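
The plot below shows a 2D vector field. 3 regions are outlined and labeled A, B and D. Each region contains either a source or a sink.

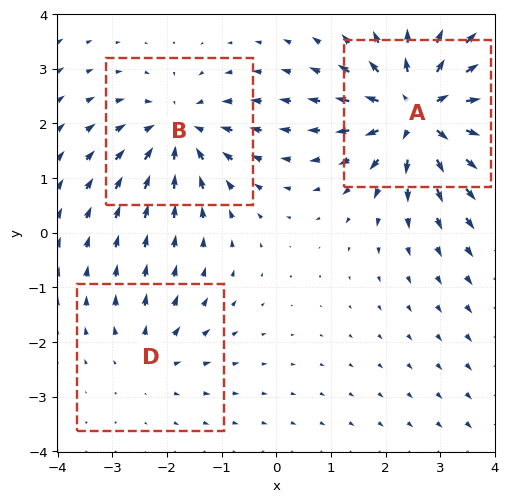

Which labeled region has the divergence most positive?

A

Divergence at each region's feature centre — A: about +5, B: about -3, D: about +2. Region A is most positive.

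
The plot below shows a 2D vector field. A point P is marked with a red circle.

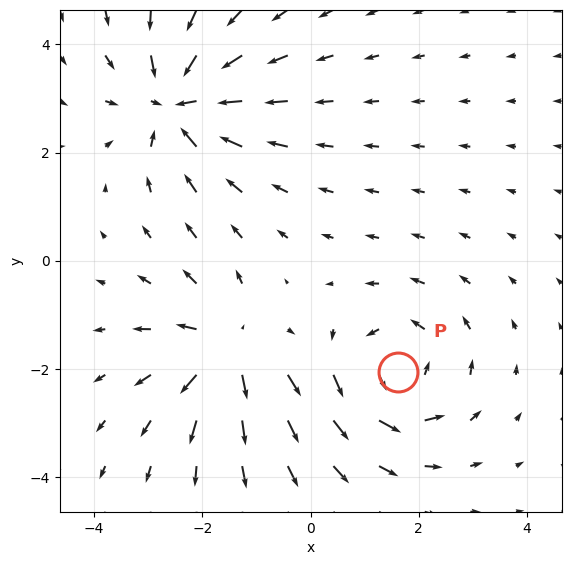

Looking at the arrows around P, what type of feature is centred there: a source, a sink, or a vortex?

At P (1.6, -2.1) the arrows circulate counterclockwise. Divergence ≈0, curl about +5 — near-zero divergence with nonzero curl is a vortex.

vortex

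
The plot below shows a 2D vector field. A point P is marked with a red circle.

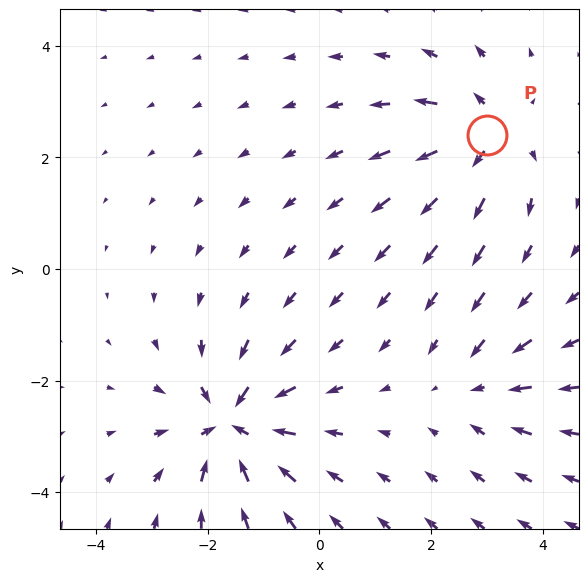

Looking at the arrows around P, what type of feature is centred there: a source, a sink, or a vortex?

source

At P (3.0, 2.4) the arrows spread outward. Divergence about +5, curl ≈0 — positive divergence with near-zero curl is a source.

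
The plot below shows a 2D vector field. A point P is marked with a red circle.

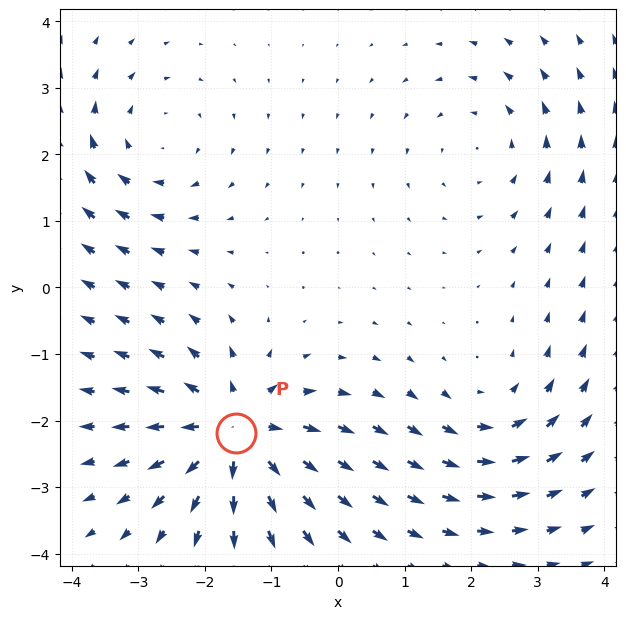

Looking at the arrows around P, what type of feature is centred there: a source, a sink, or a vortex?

At P (-1.5, -2.2) the arrows spread outward. Divergence about +6, curl ≈0 — positive divergence with near-zero curl is a source.

source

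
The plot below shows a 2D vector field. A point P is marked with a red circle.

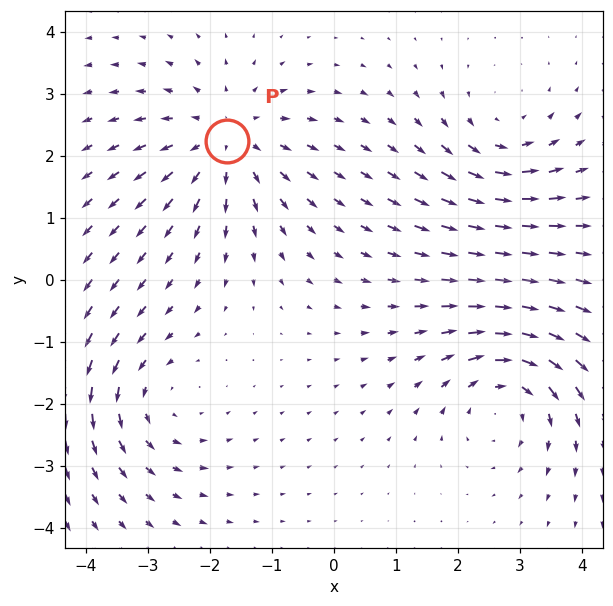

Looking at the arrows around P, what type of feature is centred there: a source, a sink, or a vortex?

source

At P (-1.7, 2.2) the arrows spread outward. Divergence about +4, curl ≈0 — positive divergence with near-zero curl is a source.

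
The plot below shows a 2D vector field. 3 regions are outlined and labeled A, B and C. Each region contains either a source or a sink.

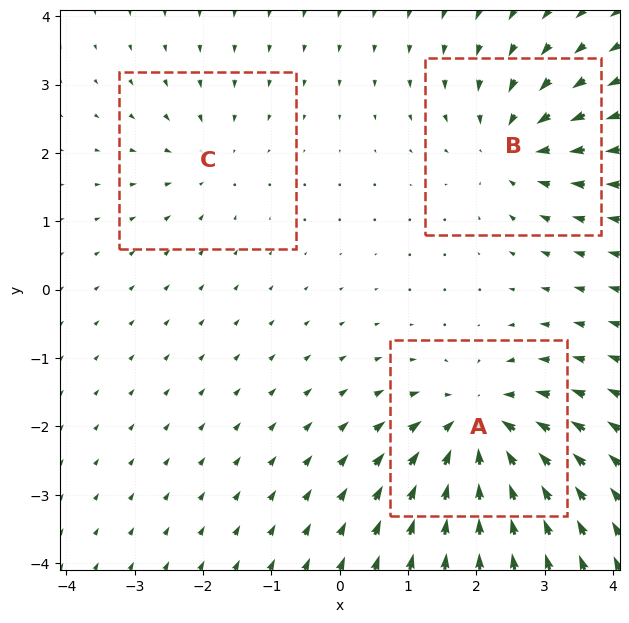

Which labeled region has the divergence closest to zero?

C

Divergence at each region's feature centre — A: about -5, B: about -4, C: about -2. Region C is closest to zero.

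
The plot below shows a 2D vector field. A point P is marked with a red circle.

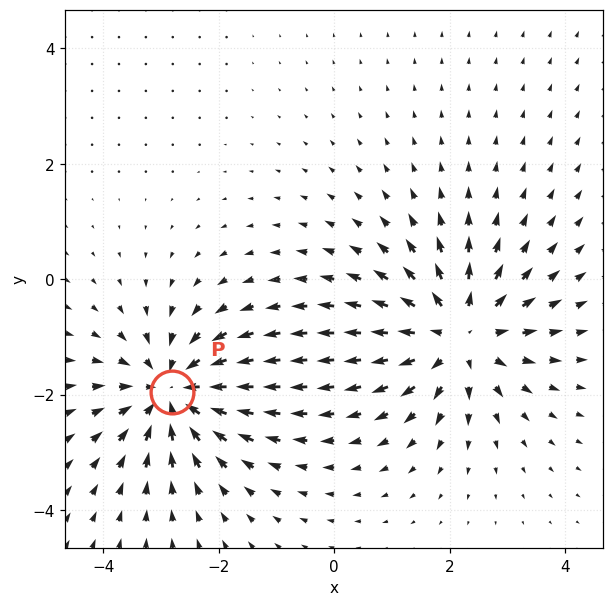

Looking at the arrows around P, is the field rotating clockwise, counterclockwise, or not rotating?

Near P at (-2.8, -2.0) the arrows show no circulation. The curl there is ≈0.

not rotating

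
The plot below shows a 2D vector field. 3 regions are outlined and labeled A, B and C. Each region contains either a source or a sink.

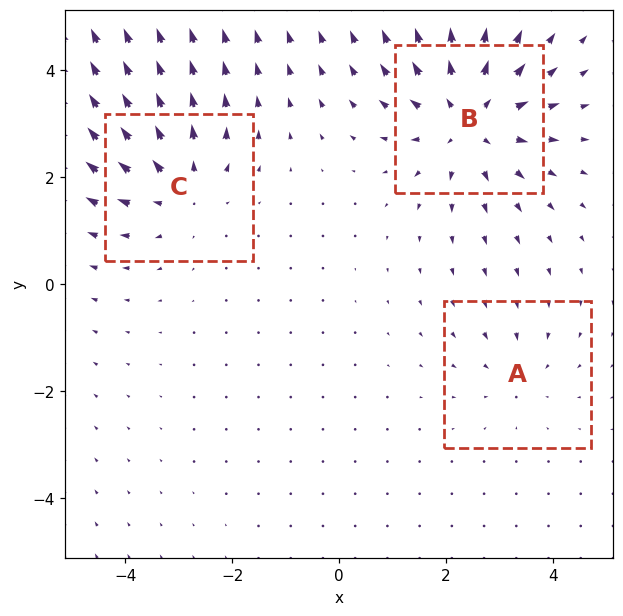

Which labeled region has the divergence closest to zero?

A

Divergence at each region's feature centre — A: about -2, B: about +4, C: about +3. Region A is closest to zero.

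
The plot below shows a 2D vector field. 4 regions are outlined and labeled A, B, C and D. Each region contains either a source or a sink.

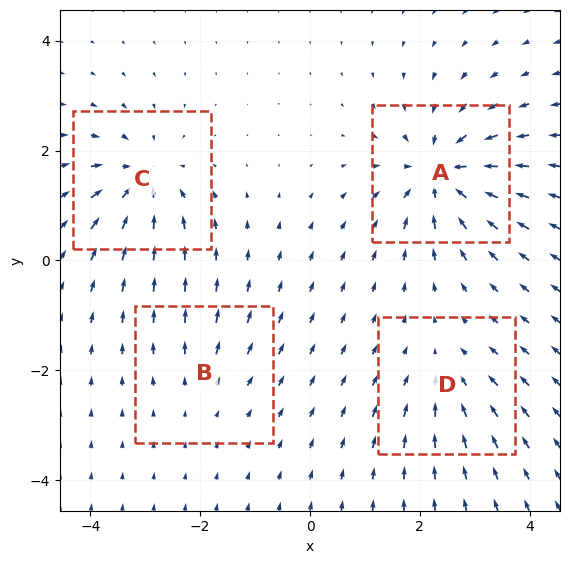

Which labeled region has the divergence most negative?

Divergence at each region's feature centre — A: about -8, B: about +2, C: about -6, D: about -4. Region A is most negative.

A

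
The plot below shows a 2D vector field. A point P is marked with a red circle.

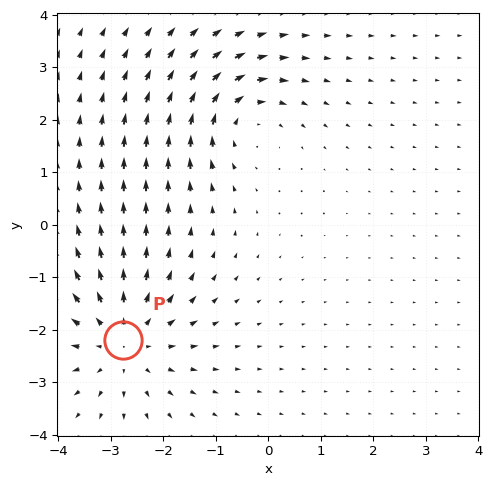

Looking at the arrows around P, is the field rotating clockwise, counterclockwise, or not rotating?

Near P at (-2.8, -2.2) the arrows show no circulation. The curl there is ≈0.

not rotating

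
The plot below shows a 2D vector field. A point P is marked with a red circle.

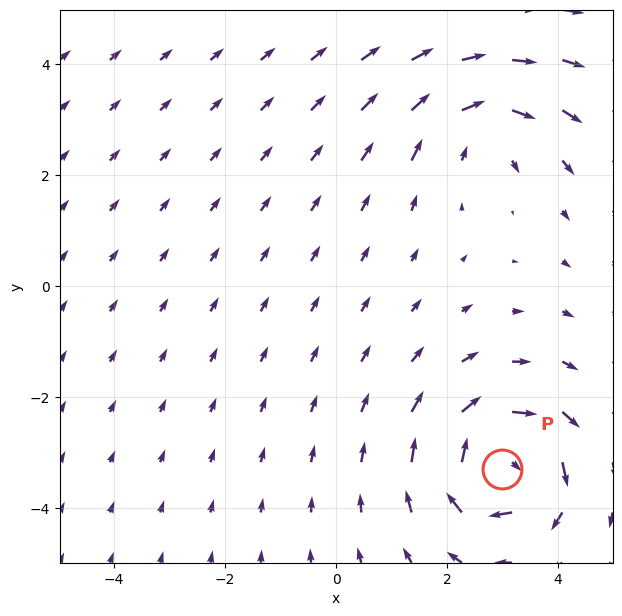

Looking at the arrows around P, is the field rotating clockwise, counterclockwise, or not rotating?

clockwise

Near P at (3.0, -3.3) the arrows circulate clockwise. The curl (z-component) there is about -6; negative curl means clockwise rotation.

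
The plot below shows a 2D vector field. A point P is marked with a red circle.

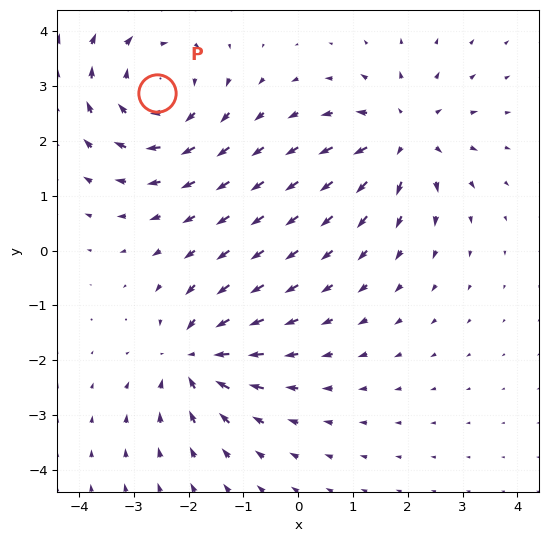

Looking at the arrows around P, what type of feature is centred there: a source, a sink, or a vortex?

vortex

At P (-2.6, 2.9) the arrows circulate clockwise. Divergence ≈0, curl about -3 — near-zero divergence with nonzero curl is a vortex.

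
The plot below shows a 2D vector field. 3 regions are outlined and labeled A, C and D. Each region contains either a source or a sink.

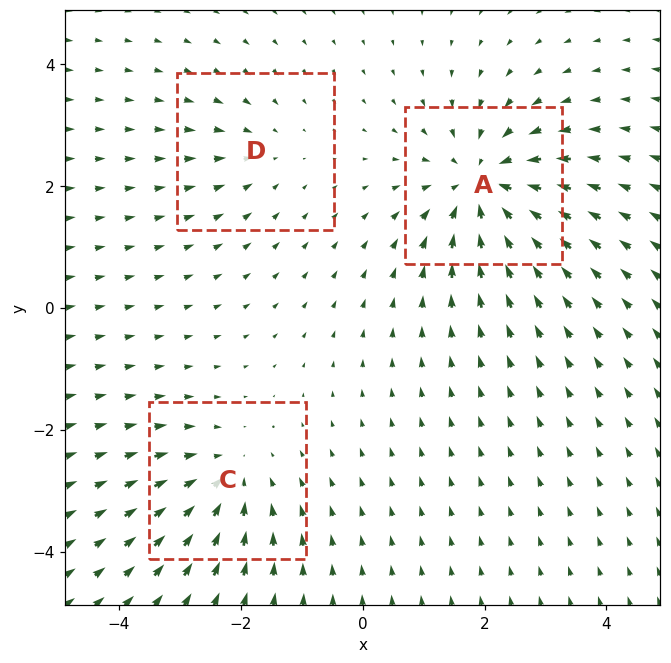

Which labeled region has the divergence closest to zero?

D

Divergence at each region's feature centre — A: about -5, C: about -3, D: about -2. Region D is closest to zero.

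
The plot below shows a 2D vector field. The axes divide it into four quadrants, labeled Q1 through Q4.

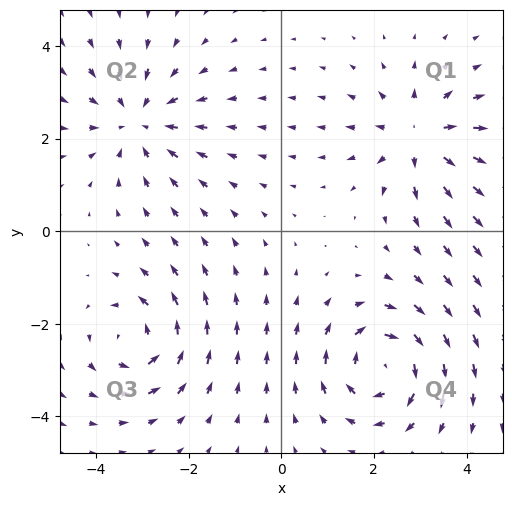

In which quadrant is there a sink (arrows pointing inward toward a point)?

The sink sits at approximately (-3.1, 2.4), which lies in quadrant Q2. The divergence there is about -4, negative as expected for a sink.

Q2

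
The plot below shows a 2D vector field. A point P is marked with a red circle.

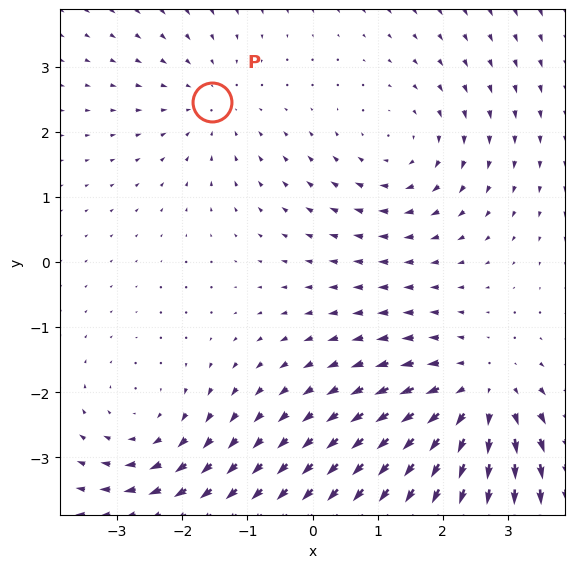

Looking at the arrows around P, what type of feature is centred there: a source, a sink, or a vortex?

sink

At P (-1.5, 2.5) the arrows converge inward. Divergence about -2, curl ≈0 — negative divergence with near-zero curl is a sink.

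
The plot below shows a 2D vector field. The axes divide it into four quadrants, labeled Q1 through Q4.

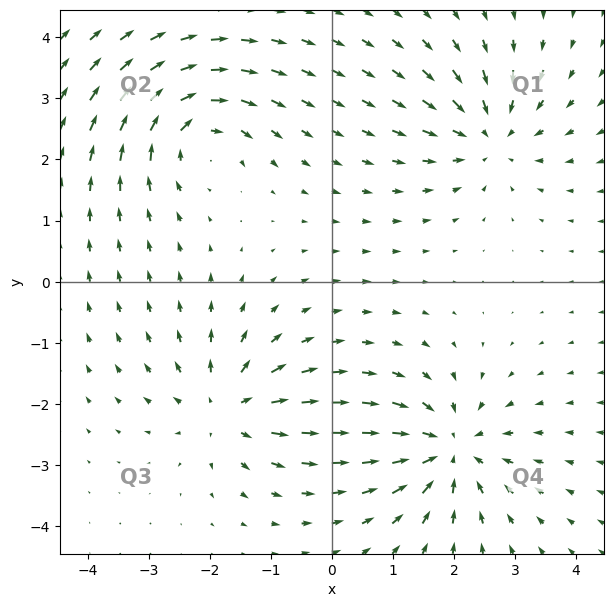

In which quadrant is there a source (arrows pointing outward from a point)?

Q3

The source sits at approximately (-1.7, -2.1), which lies in quadrant Q3. The divergence there is about +5, positive as expected for a source.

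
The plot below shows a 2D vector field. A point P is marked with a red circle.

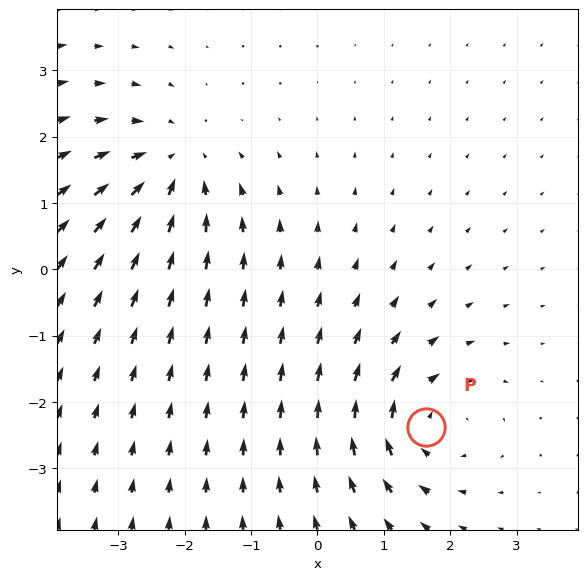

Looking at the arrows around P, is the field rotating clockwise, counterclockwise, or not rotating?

clockwise

Near P at (1.6, -2.4) the arrows circulate clockwise. The curl (z-component) there is about -4; negative curl means clockwise rotation.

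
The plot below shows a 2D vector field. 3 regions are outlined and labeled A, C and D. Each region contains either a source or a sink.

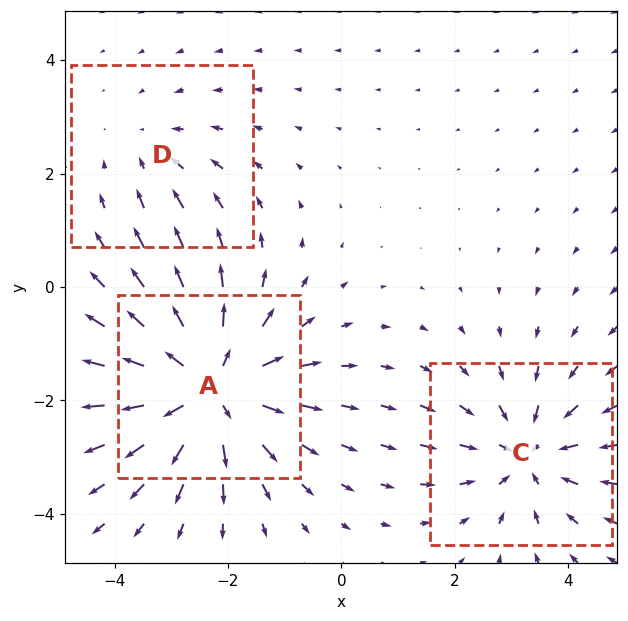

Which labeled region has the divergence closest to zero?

Divergence at each region's feature centre — A: about +5, C: about -3, D: about -2. Region D is closest to zero.

D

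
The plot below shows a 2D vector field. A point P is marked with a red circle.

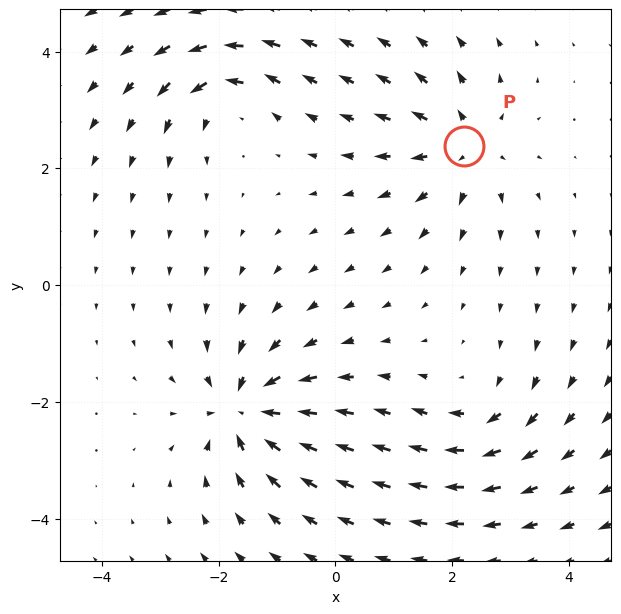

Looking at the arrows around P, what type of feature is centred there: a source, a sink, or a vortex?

At P (2.2, 2.4) the arrows spread outward. Divergence about +4, curl ≈0 — positive divergence with near-zero curl is a source.

source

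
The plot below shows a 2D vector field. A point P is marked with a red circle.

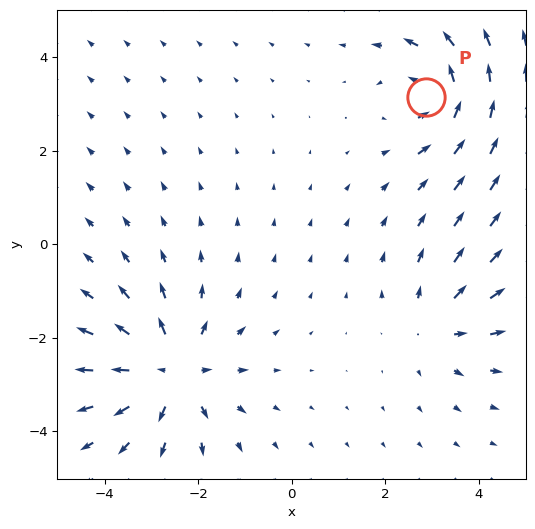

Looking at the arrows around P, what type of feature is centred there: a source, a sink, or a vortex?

vortex

At P (2.9, 3.2) the arrows circulate counterclockwise. Divergence ≈0, curl about +5 — near-zero divergence with nonzero curl is a vortex.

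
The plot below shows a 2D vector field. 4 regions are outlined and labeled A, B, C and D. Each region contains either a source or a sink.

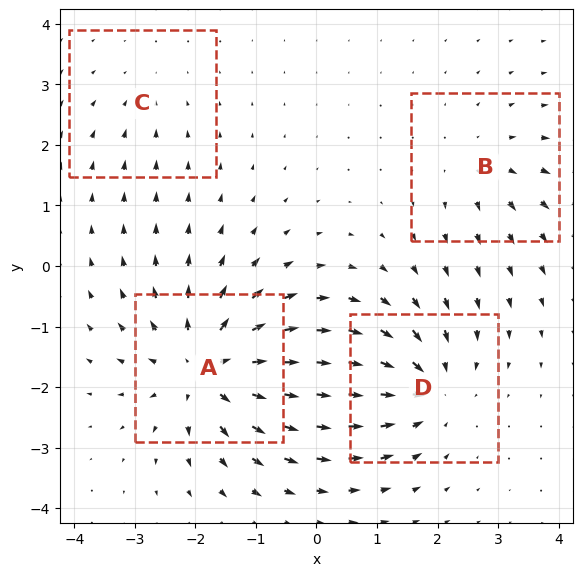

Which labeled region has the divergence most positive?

A

Divergence at each region's feature centre — A: about +7, B: about +3, C: about -2, D: about -5. Region A is most positive.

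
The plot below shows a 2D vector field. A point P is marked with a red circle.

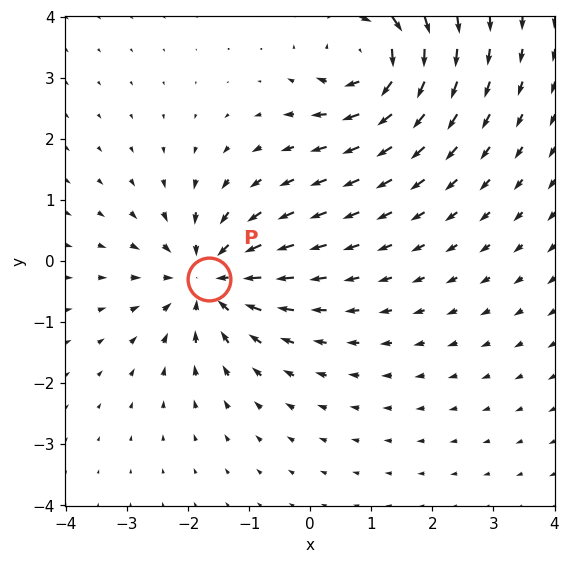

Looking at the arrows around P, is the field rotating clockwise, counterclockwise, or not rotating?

not rotating

Near P at (-1.7, -0.3) the arrows show no circulation. The curl there is ≈0.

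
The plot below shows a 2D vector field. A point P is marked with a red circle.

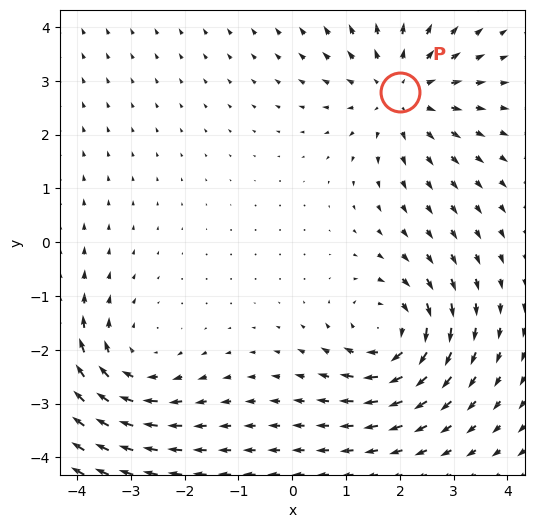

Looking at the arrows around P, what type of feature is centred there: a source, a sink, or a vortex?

source

At P (2.0, 2.8) the arrows spread outward. Divergence about +3, curl ≈0 — positive divergence with near-zero curl is a source.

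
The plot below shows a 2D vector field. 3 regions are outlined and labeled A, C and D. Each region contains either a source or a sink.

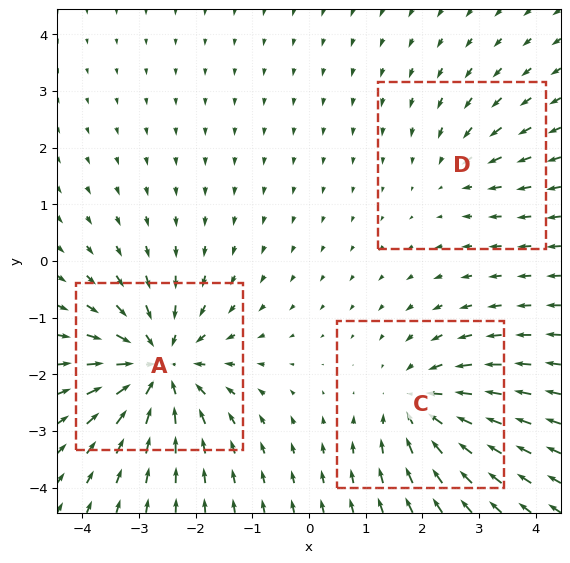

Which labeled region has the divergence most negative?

A

Divergence at each region's feature centre — A: about -5, C: about -3, D: about -2. Region A is most negative.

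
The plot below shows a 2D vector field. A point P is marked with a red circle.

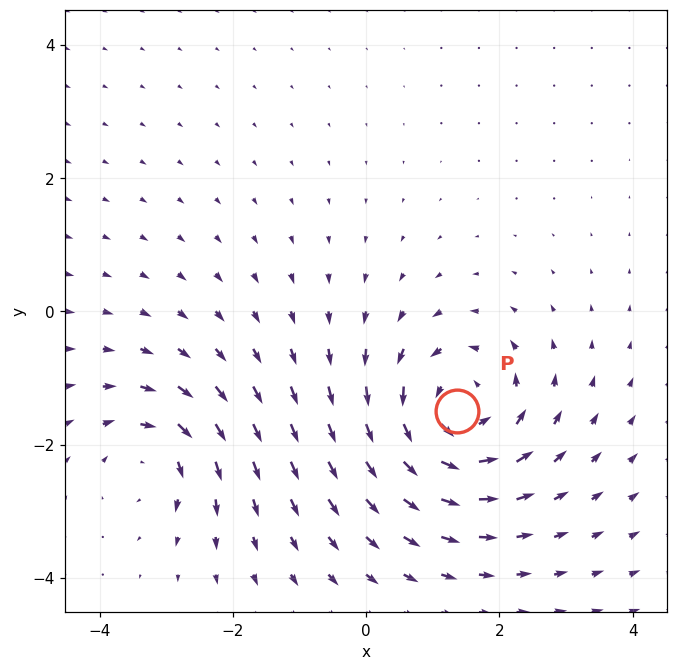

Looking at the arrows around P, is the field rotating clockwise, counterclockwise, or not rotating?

Near P at (1.4, -1.5) the arrows circulate counterclockwise. The curl (z-component) there is about +5; positive curl means counterclockwise rotation.

counterclockwise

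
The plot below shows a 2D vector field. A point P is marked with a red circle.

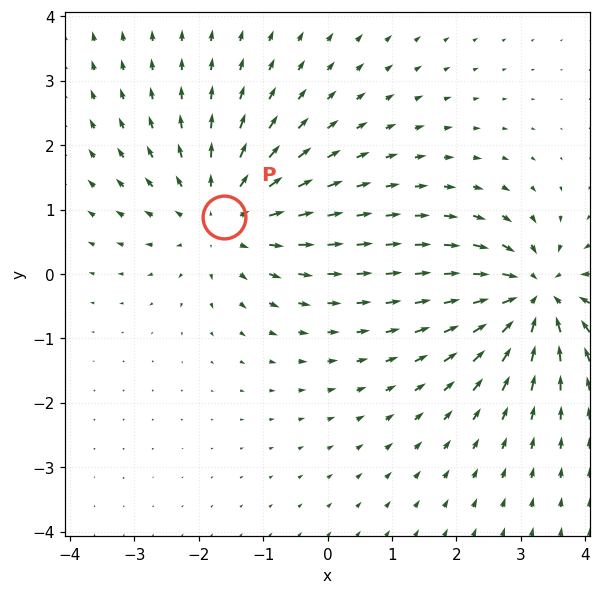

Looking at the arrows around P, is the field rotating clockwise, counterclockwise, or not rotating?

Near P at (-1.6, 0.9) the arrows show no circulation. The curl there is ≈0.

not rotating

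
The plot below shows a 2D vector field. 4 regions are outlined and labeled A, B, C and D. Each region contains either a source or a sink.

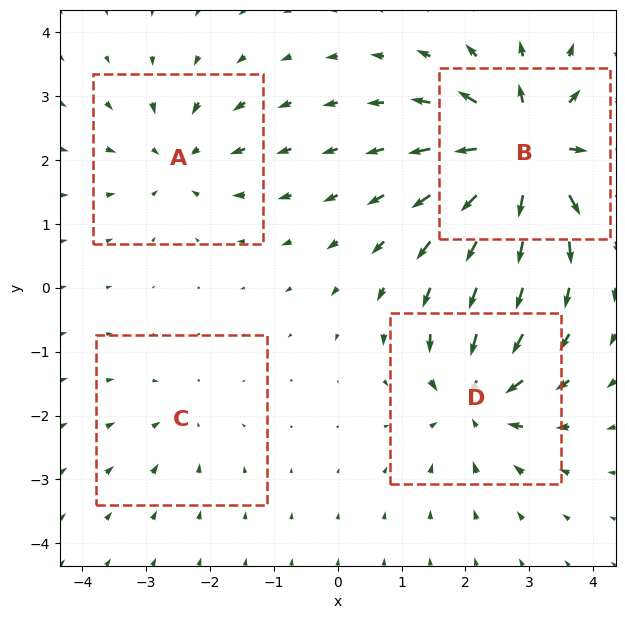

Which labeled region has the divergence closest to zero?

C

Divergence at each region's feature centre — A: about -4, B: about +9, C: about -2, D: about -6. Region C is closest to zero.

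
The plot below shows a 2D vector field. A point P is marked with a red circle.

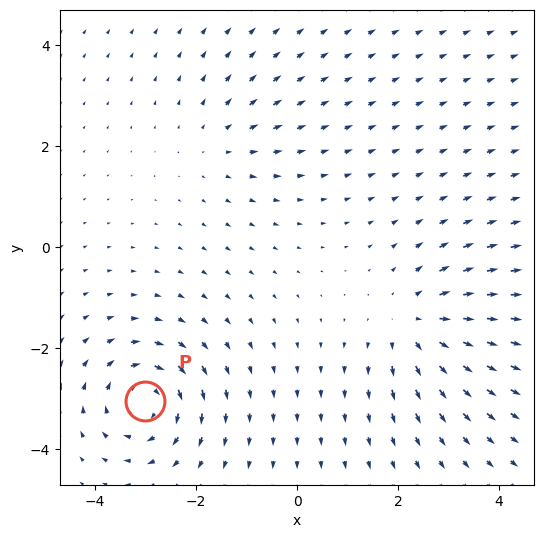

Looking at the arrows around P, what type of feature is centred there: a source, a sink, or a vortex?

vortex

At P (-3.0, -3.0) the arrows circulate clockwise. Divergence ≈0, curl about -6 — near-zero divergence with nonzero curl is a vortex.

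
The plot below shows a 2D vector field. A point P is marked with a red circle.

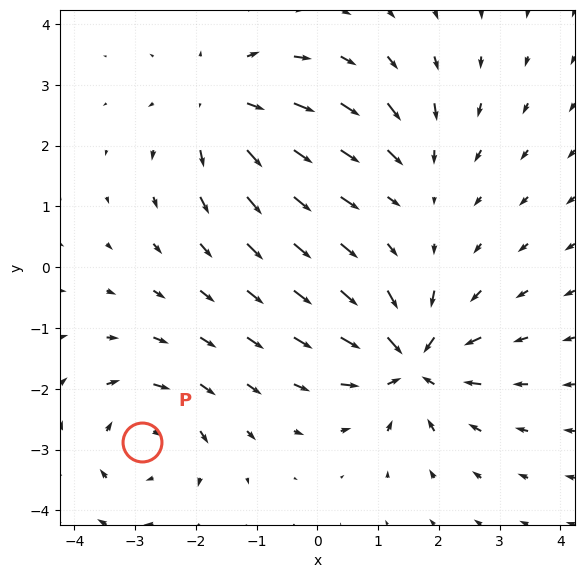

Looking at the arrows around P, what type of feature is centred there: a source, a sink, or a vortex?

vortex

At P (-2.9, -2.9) the arrows circulate clockwise. Divergence ≈0, curl about -3 — near-zero divergence with nonzero curl is a vortex.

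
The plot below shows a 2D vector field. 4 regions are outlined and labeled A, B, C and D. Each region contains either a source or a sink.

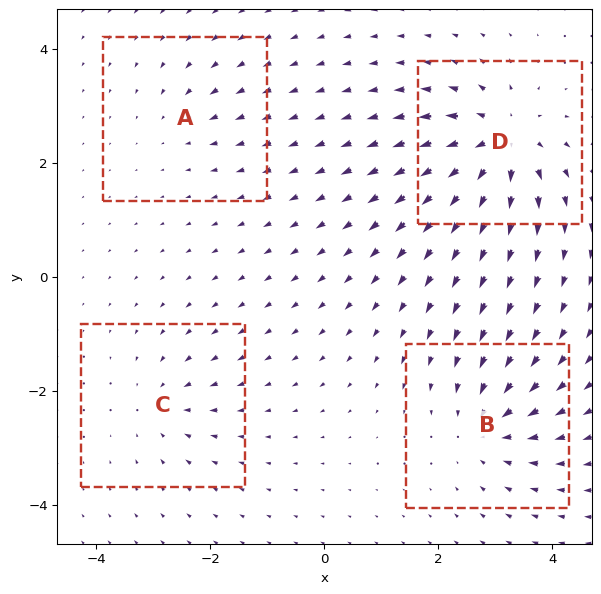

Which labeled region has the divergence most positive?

D

Divergence at each region's feature centre — A: about -2, B: about -5, C: about -4, D: about +8. Region D is most positive.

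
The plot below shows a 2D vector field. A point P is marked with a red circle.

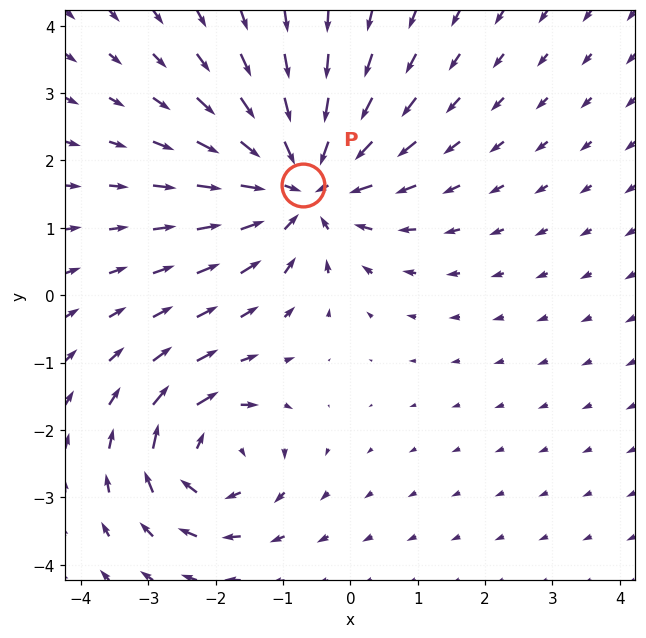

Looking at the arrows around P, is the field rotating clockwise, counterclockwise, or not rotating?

Near P at (-0.7, 1.6) the arrows show no circulation. The curl there is ≈0.

not rotating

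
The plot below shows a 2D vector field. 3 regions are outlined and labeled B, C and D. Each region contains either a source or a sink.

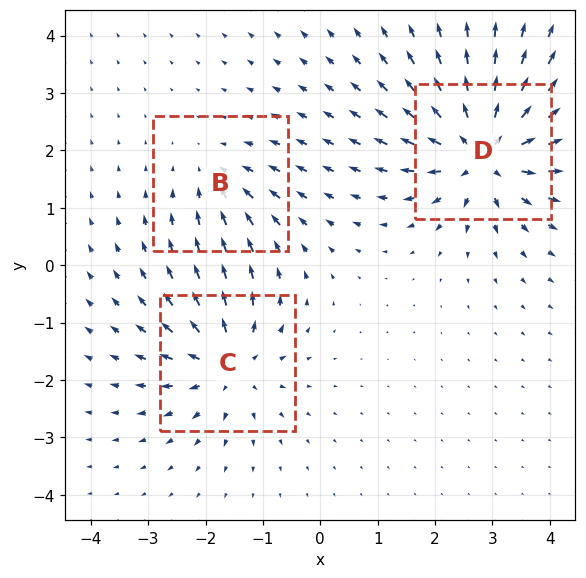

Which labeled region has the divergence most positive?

Divergence at each region's feature centre — B: about -3, C: about +4, D: about +6. Region D is most positive.

D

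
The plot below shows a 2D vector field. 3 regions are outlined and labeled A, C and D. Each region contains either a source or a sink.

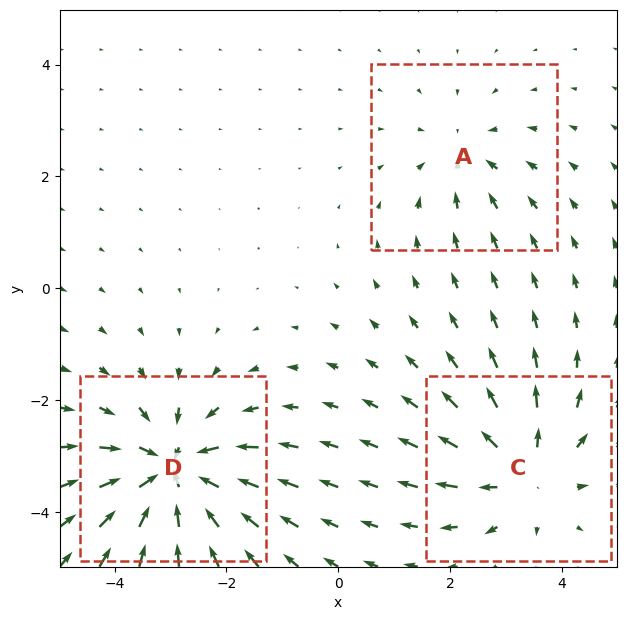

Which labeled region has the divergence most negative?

Divergence at each region's feature centre — A: about -2, C: about +3, D: about -5. Region D is most negative.

D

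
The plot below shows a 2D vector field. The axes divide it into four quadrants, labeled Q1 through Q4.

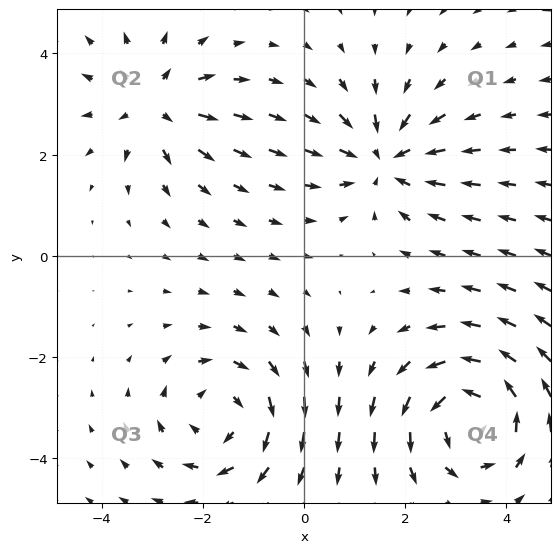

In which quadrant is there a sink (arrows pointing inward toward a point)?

The sink sits at approximately (1.6, 1.9), which lies in quadrant Q1. The divergence there is about -4, negative as expected for a sink.

Q1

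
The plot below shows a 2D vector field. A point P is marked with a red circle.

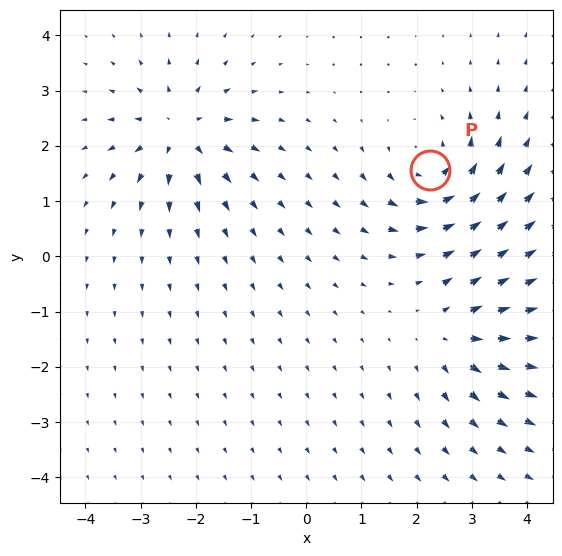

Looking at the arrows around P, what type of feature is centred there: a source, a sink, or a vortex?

At P (2.2, 1.6) the arrows circulate counterclockwise. Divergence ≈0, curl about +5 — near-zero divergence with nonzero curl is a vortex.

vortex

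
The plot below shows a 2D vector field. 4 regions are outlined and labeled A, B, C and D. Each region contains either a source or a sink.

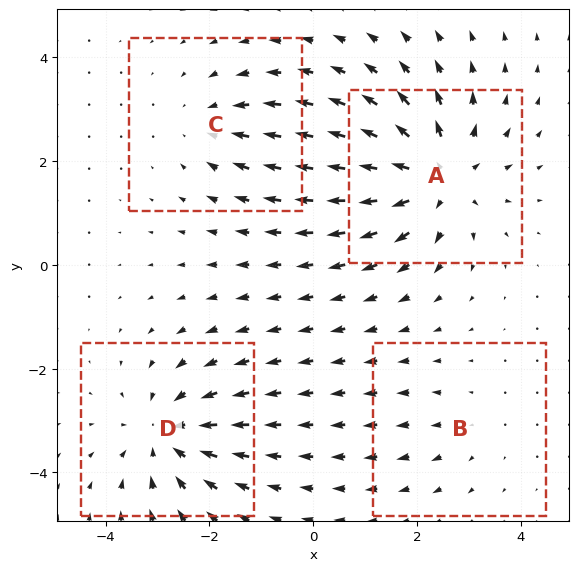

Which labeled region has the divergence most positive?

Divergence at each region's feature centre — A: about +6, B: about +2, C: about -3, D: about -5. Region A is most positive.

A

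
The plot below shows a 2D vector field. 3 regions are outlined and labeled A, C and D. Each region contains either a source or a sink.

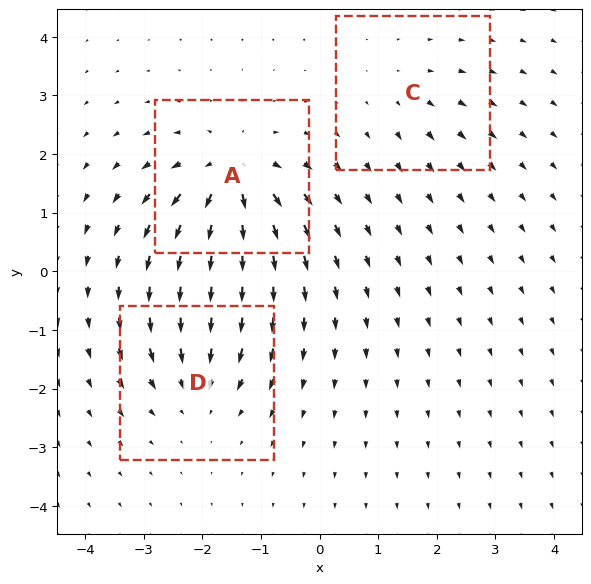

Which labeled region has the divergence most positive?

Divergence at each region's feature centre — A: about +6, C: about +2, D: about -4. Region A is most positive.

A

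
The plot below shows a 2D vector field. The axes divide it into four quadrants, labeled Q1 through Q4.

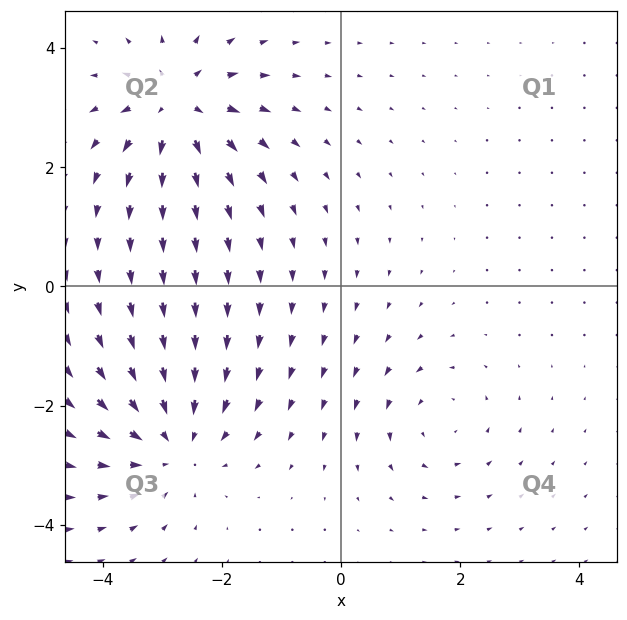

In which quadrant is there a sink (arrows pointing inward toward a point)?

The sink sits at approximately (-2.8, -2.6), which lies in quadrant Q3. The divergence there is about -4, negative as expected for a sink.

Q3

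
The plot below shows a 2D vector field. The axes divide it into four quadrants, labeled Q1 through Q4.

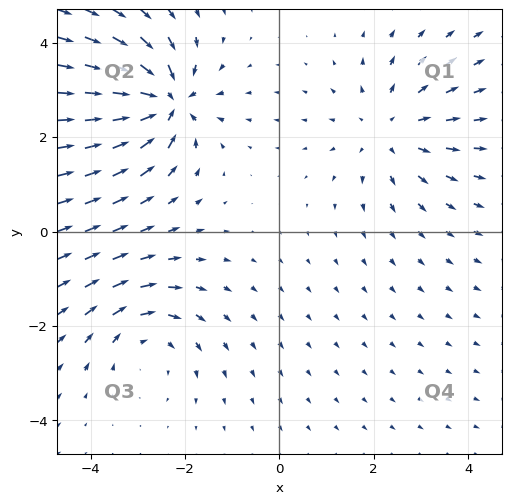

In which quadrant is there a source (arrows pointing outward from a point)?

The source sits at approximately (2.3, 2.1), which lies in quadrant Q1. The divergence there is about +3, positive as expected for a source.

Q1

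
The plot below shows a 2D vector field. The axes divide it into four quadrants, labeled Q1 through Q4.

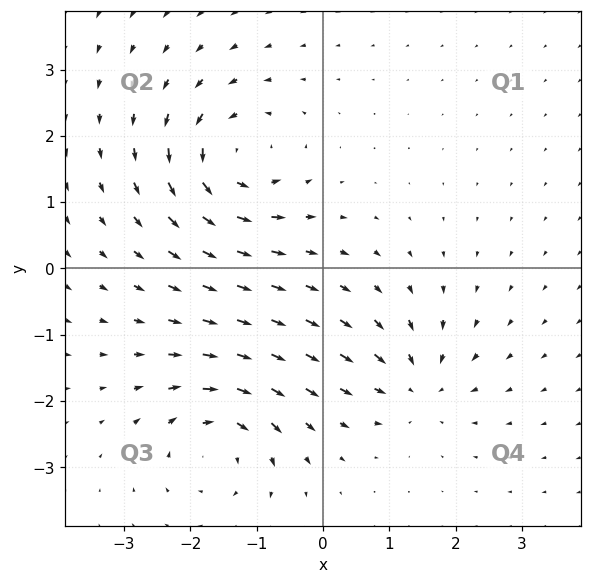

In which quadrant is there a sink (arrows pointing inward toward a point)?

The sink sits at approximately (1.4, -1.7), which lies in quadrant Q4. The divergence there is about -4, negative as expected for a sink.

Q4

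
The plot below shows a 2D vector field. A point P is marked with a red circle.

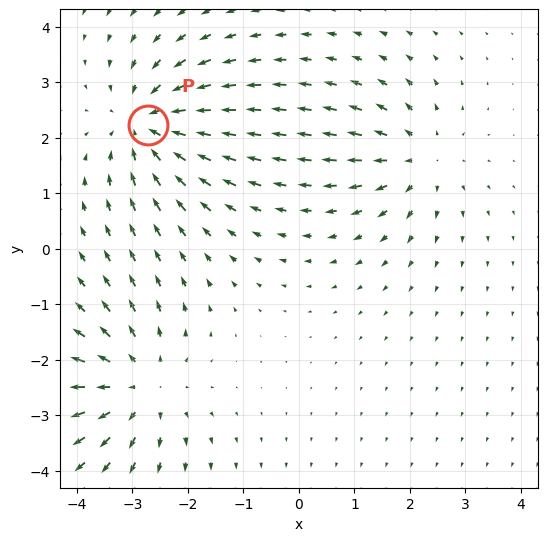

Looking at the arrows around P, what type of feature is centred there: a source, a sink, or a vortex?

sink

At P (-2.7, 2.2) the arrows converge inward. Divergence about -5, curl ≈0 — negative divergence with near-zero curl is a sink.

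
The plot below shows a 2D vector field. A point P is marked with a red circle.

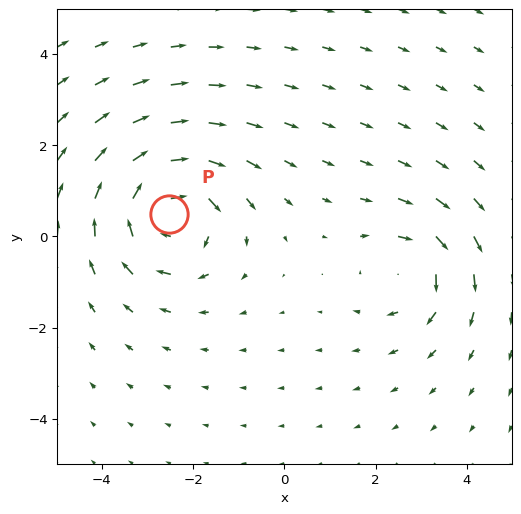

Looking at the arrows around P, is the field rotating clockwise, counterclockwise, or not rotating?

Near P at (-2.5, 0.5) the arrows circulate clockwise. The curl (z-component) there is about -5; negative curl means clockwise rotation.

clockwise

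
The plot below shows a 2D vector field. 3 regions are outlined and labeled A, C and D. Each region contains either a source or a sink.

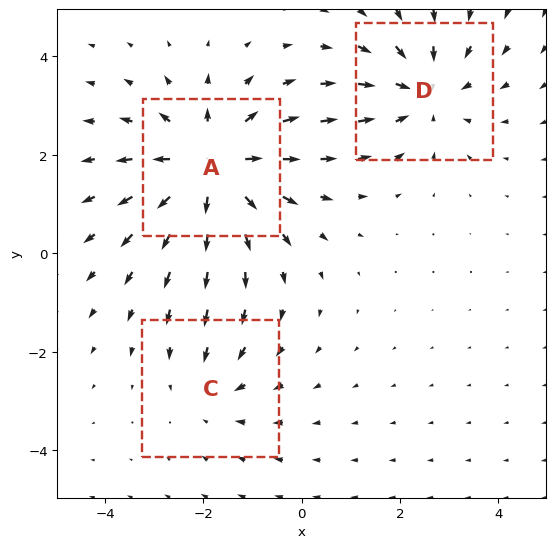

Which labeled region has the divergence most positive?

A

Divergence at each region's feature centre — A: about +4, C: about -2, D: about -3. Region A is most positive.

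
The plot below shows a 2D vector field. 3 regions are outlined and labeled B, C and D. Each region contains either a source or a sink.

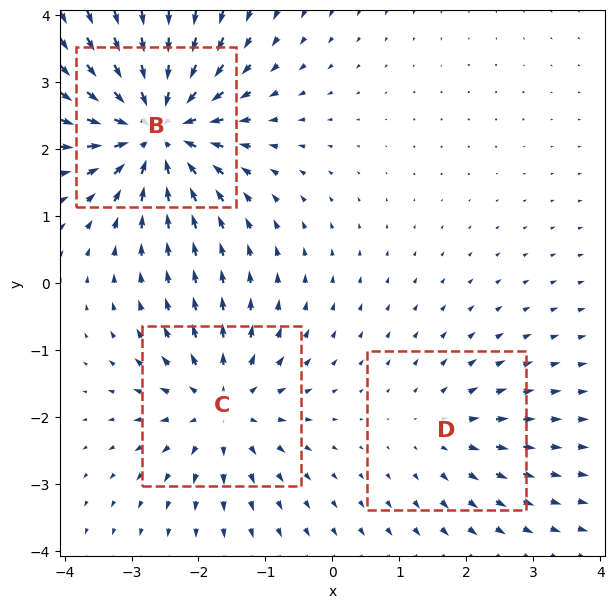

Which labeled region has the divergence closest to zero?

Divergence at each region's feature centre — B: about -6, C: about +4, D: about +2. Region D is closest to zero.

D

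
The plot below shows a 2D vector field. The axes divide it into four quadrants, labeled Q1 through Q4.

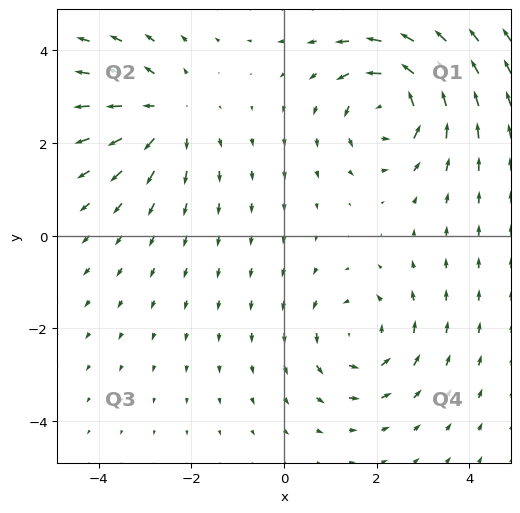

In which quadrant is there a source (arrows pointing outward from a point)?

Q2

The source sits at approximately (-2.5, 2.6), which lies in quadrant Q2. The divergence there is about +4, positive as expected for a source.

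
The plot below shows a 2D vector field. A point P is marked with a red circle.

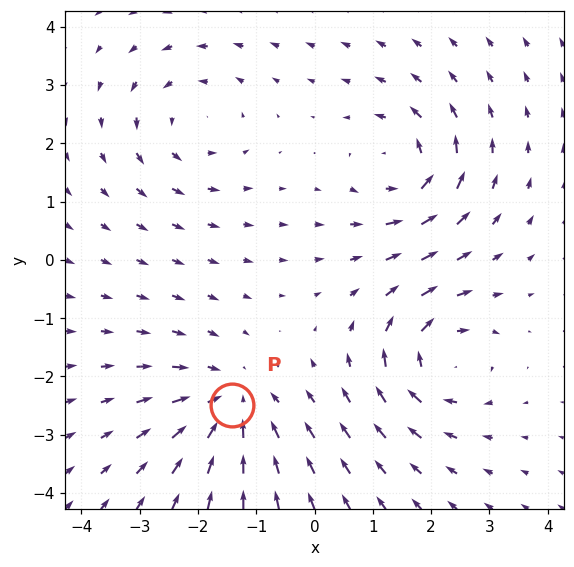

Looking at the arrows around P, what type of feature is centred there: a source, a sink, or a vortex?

sink

At P (-1.4, -2.5) the arrows converge inward. Divergence about -3, curl ≈0 — negative divergence with near-zero curl is a sink.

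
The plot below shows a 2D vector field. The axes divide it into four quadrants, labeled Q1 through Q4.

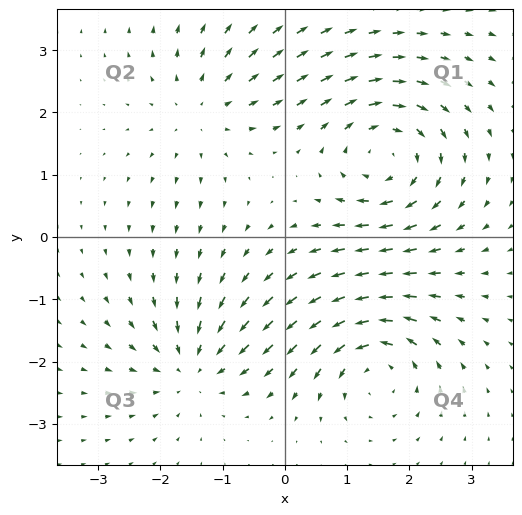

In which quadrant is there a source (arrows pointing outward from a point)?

Q2

The source sits at approximately (-1.3, 2.0), which lies in quadrant Q2. The divergence there is about +3, positive as expected for a source.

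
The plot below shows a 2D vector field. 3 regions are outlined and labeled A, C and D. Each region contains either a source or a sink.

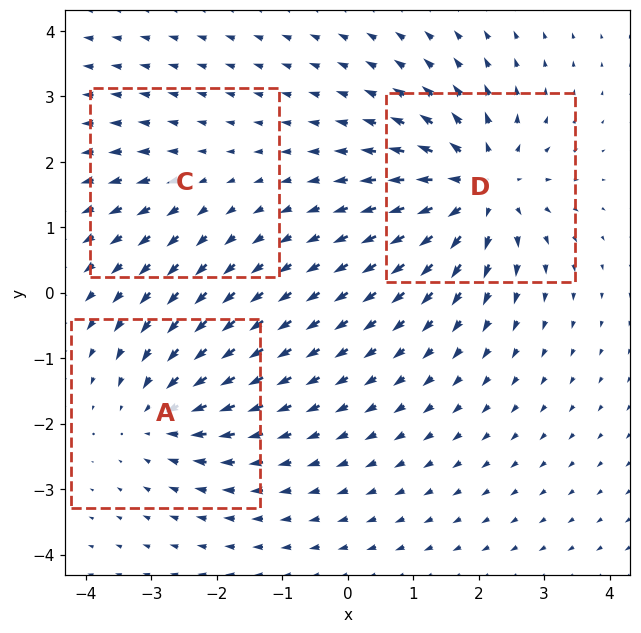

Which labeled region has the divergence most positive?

D

Divergence at each region's feature centre — A: about -4, C: about +2, D: about +6. Region D is most positive.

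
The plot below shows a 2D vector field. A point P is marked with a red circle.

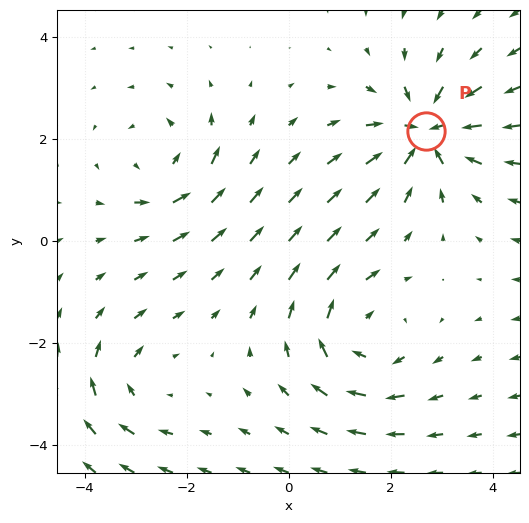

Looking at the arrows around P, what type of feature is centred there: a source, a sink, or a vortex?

sink

At P (2.7, 2.2) the arrows converge inward. Divergence about -6, curl ≈0 — negative divergence with near-zero curl is a sink.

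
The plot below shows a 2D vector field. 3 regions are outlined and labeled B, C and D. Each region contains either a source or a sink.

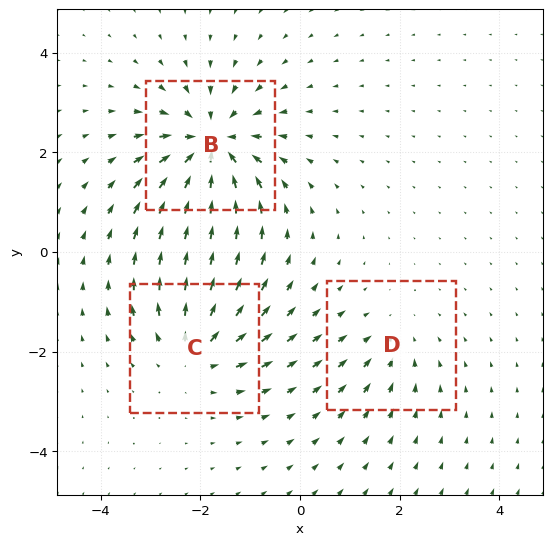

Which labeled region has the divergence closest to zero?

D

Divergence at each region's feature centre — B: about -5, C: about +3, D: about -2. Region D is closest to zero.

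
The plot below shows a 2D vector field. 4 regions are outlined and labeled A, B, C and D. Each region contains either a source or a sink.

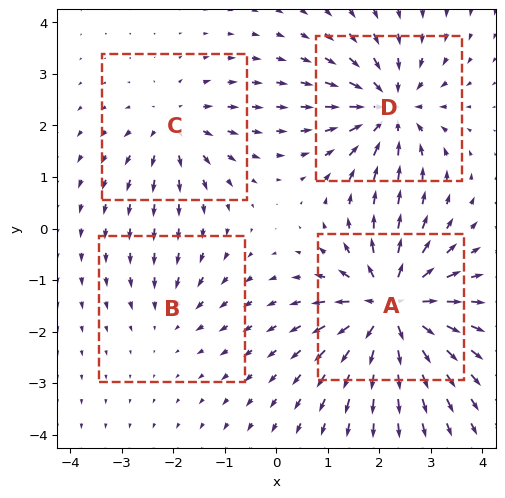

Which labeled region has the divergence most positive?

A

Divergence at each region's feature centre — A: about +8, B: about -2, C: about +4, D: about -6. Region A is most positive.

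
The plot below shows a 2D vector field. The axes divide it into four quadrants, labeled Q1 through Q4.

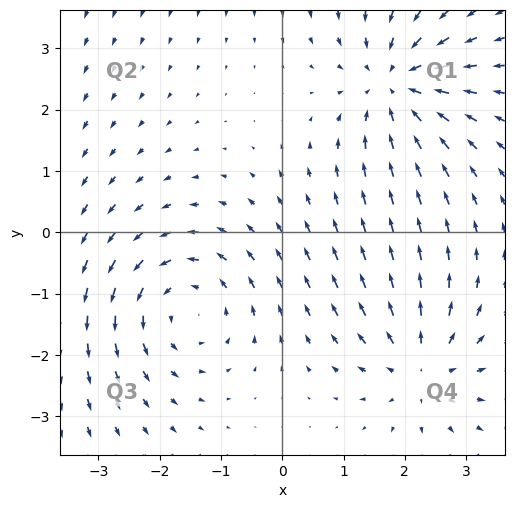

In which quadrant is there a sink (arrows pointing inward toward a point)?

Q1

The sink sits at approximately (1.8, 2.4), which lies in quadrant Q1. The divergence there is about -5, negative as expected for a sink.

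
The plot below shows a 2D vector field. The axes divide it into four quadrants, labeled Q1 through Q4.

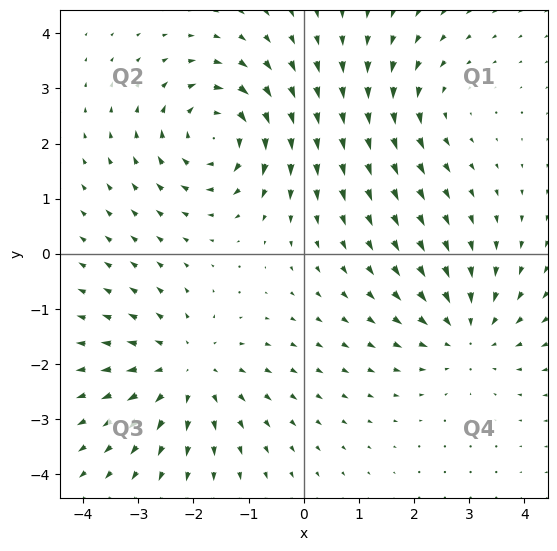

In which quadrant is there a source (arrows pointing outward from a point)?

Q3

The source sits at approximately (-2.1, -2.1), which lies in quadrant Q3. The divergence there is about +4, positive as expected for a source.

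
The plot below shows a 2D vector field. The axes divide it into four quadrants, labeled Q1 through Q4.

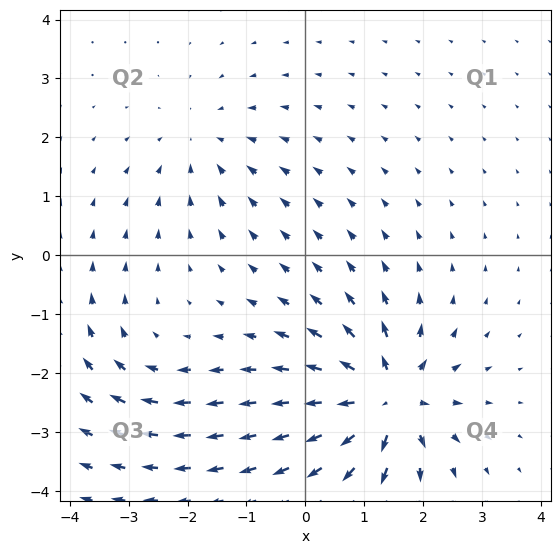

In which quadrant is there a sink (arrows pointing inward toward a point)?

The sink sits at approximately (-1.7, 1.9), which lies in quadrant Q2. The divergence there is about -2, negative as expected for a sink.

Q2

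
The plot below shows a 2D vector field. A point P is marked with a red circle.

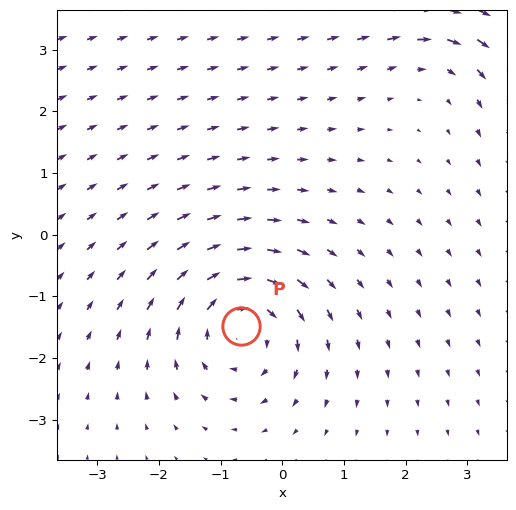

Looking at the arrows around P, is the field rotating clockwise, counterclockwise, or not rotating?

clockwise

Near P at (-0.7, -1.5) the arrows circulate clockwise. The curl (z-component) there is about -5; negative curl means clockwise rotation.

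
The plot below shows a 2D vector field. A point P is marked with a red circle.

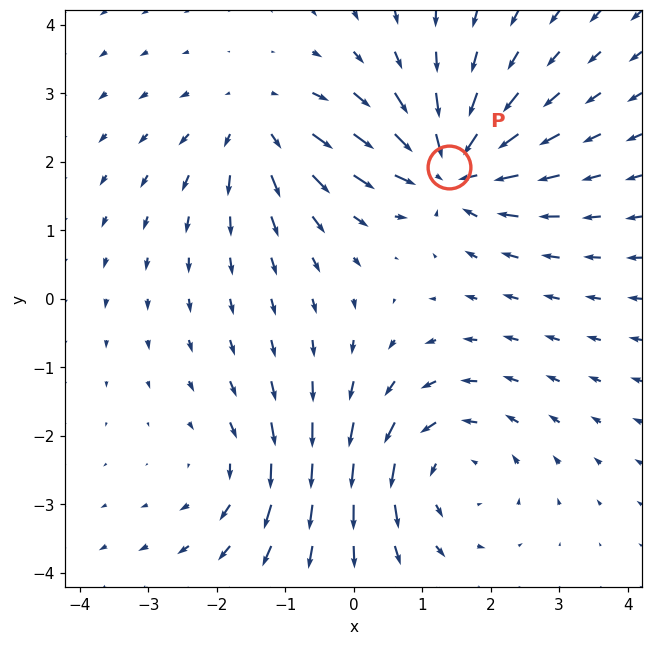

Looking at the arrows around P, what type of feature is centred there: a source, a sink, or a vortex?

At P (1.4, 1.9) the arrows converge inward. Divergence about -6, curl ≈0 — negative divergence with near-zero curl is a sink.

sink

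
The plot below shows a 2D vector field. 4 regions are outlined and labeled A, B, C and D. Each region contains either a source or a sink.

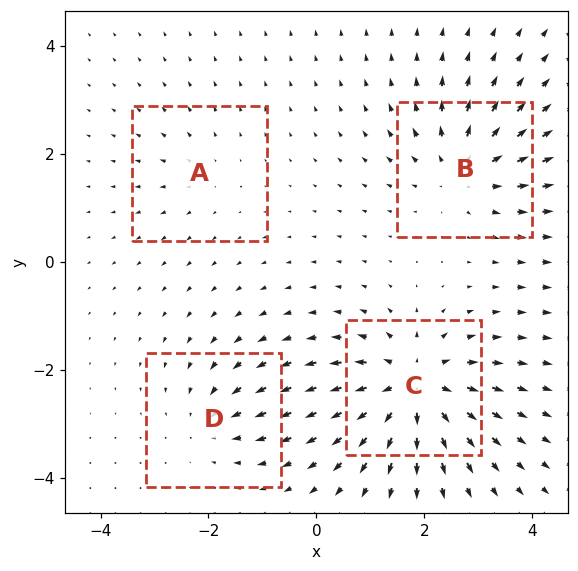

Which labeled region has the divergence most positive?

C

Divergence at each region's feature centre — A: about +2, B: about +5, C: about +8, D: about -4. Region C is most positive.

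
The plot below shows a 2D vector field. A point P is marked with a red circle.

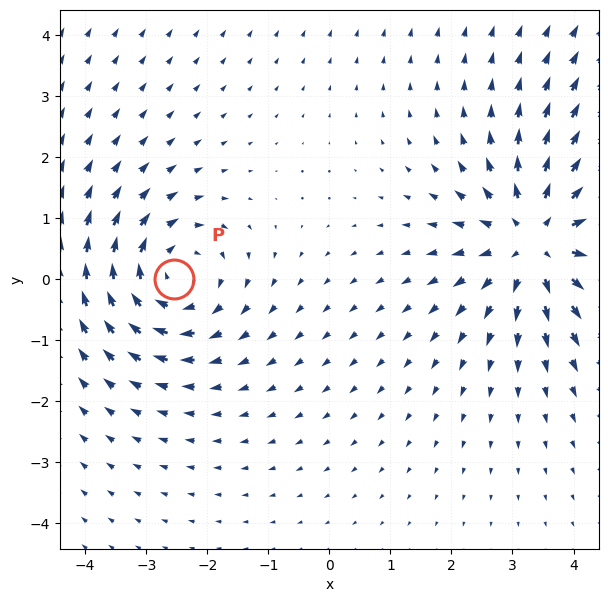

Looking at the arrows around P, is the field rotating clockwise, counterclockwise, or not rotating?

clockwise

Near P at (-2.5, 0.0) the arrows circulate clockwise. The curl (z-component) there is about -4; negative curl means clockwise rotation.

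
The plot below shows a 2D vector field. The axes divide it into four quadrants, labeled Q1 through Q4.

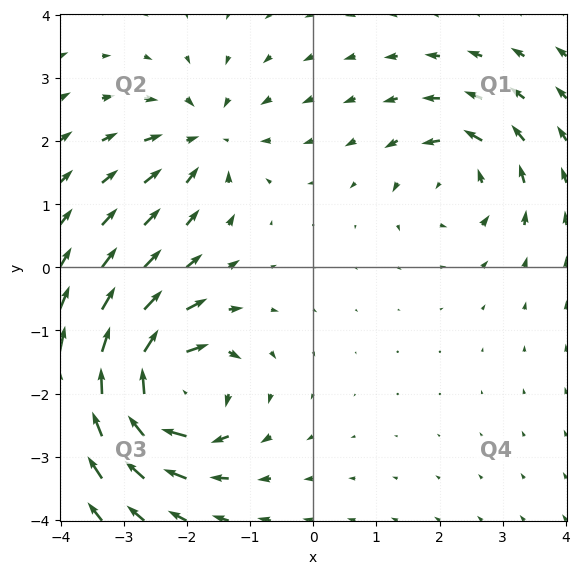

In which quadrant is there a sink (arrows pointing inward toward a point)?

The sink sits at approximately (-1.7, 2.0), which lies in quadrant Q2. The divergence there is about -3, negative as expected for a sink.

Q2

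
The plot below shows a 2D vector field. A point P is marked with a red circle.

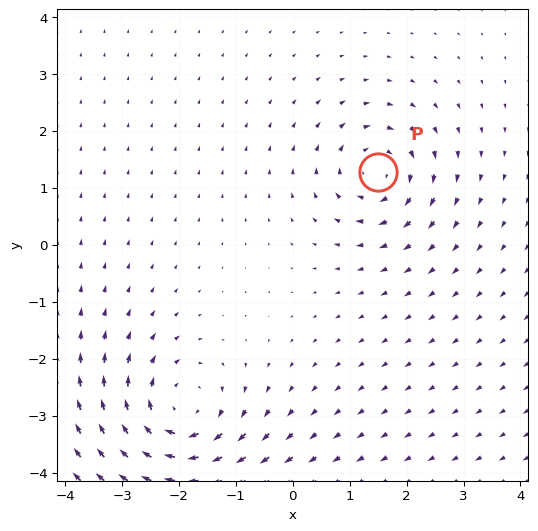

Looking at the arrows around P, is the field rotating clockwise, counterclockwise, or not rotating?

clockwise

Near P at (1.5, 1.3) the arrows circulate clockwise. The curl (z-component) there is about -4; negative curl means clockwise rotation.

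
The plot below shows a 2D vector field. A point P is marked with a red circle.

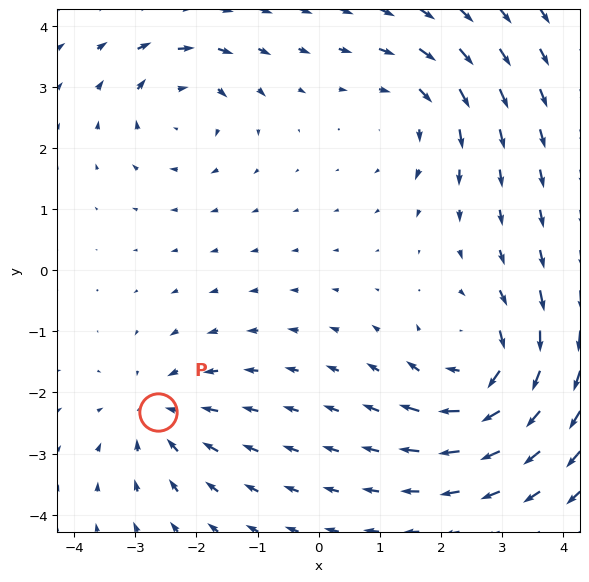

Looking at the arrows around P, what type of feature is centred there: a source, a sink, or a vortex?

At P (-2.6, -2.3) the arrows converge inward. Divergence about -3, curl ≈0 — negative divergence with near-zero curl is a sink.

sink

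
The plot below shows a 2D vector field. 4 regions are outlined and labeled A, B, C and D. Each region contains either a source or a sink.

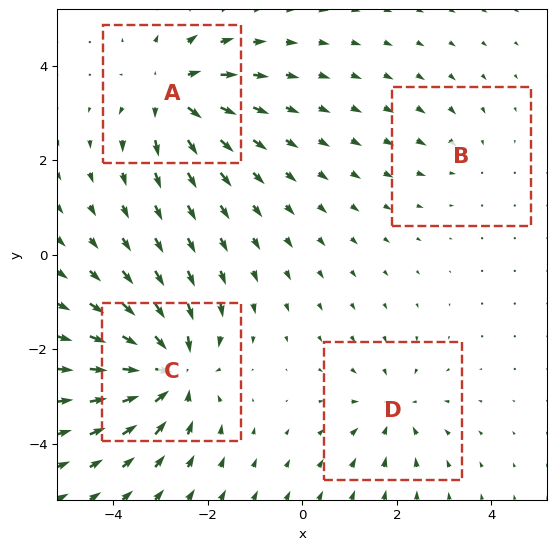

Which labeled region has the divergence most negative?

C

Divergence at each region's feature centre — A: about +6, B: about -2, C: about -7, D: about -4. Region C is most negative.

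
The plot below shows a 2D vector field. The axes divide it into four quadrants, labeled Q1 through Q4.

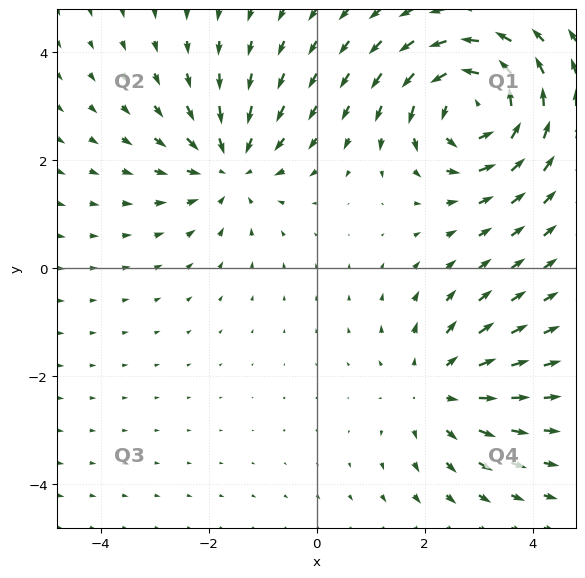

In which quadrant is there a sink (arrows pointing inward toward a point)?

The sink sits at approximately (-1.6, 1.9), which lies in quadrant Q2. The divergence there is about -3, negative as expected for a sink.

Q2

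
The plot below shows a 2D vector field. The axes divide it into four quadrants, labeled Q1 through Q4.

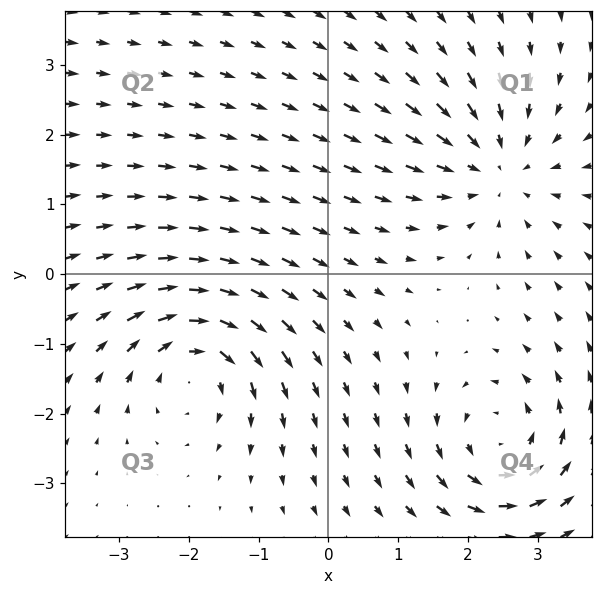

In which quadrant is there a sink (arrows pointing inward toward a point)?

The sink sits at approximately (2.4, 1.5), which lies in quadrant Q1. The divergence there is about -4, negative as expected for a sink.

Q1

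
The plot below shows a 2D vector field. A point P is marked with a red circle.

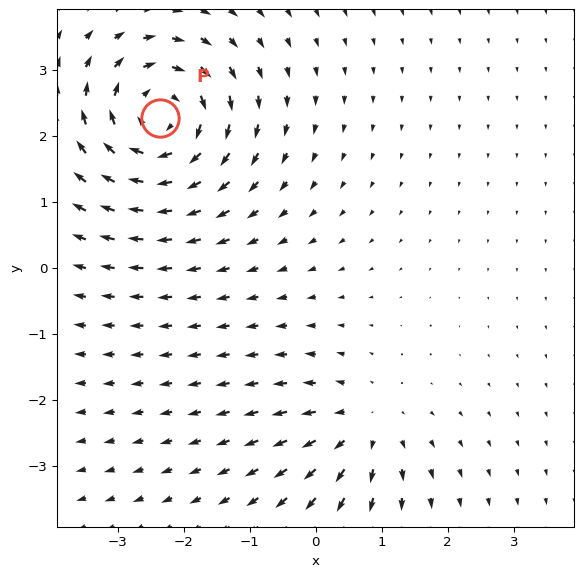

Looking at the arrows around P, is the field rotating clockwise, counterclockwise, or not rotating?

clockwise

Near P at (-2.4, 2.3) the arrows circulate clockwise. The curl (z-component) there is about -6; negative curl means clockwise rotation.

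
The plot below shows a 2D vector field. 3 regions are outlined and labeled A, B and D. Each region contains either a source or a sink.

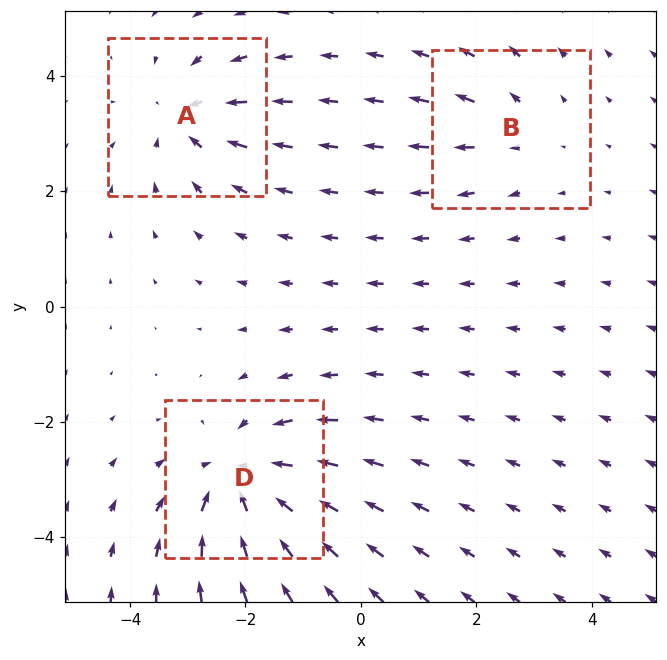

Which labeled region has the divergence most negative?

D

Divergence at each region's feature centre — A: about -3, B: about +2, D: about -5. Region D is most negative.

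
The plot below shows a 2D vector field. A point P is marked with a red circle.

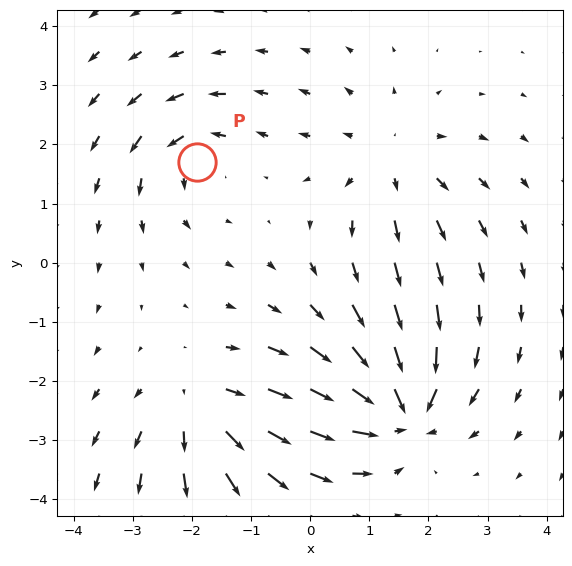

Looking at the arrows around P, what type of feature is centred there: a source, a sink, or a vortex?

At P (-1.9, 1.7) the arrows circulate counterclockwise. Divergence ≈0, curl about +4 — near-zero divergence with nonzero curl is a vortex.

vortex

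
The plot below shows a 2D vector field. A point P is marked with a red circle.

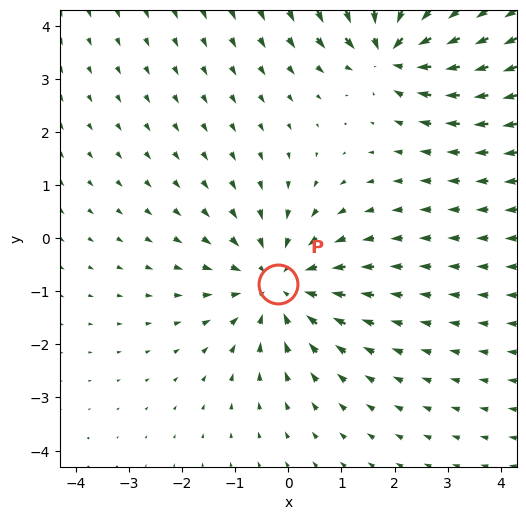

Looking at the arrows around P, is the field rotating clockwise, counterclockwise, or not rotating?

not rotating

Near P at (-0.2, -0.9) the arrows show no circulation. The curl there is ≈0.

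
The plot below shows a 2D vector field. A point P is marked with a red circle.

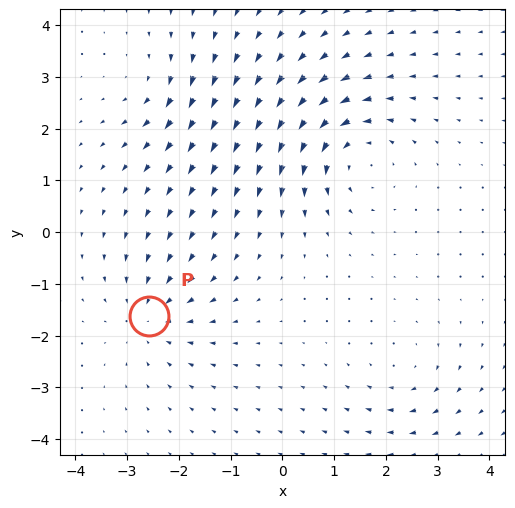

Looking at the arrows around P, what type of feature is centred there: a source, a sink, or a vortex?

At P (-2.6, -1.6) the arrows converge inward. Divergence about -4, curl ≈0 — negative divergence with near-zero curl is a sink.

sink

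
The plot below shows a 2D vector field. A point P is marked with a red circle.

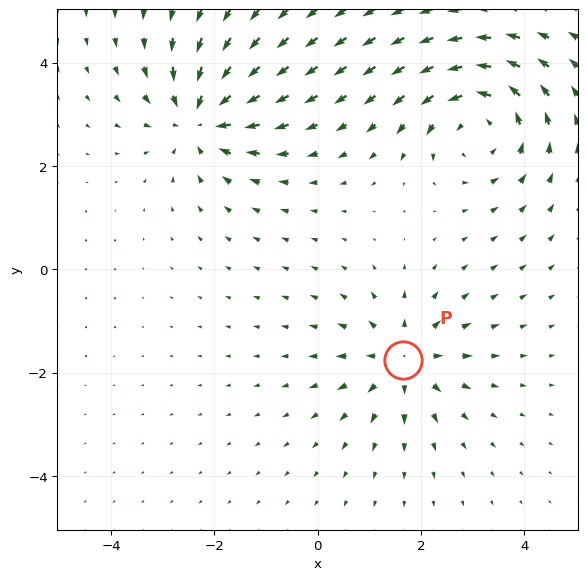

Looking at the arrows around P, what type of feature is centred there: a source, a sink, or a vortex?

At P (1.7, -1.8) the arrows spread outward. Divergence about +4, curl ≈0 — positive divergence with near-zero curl is a source.

source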